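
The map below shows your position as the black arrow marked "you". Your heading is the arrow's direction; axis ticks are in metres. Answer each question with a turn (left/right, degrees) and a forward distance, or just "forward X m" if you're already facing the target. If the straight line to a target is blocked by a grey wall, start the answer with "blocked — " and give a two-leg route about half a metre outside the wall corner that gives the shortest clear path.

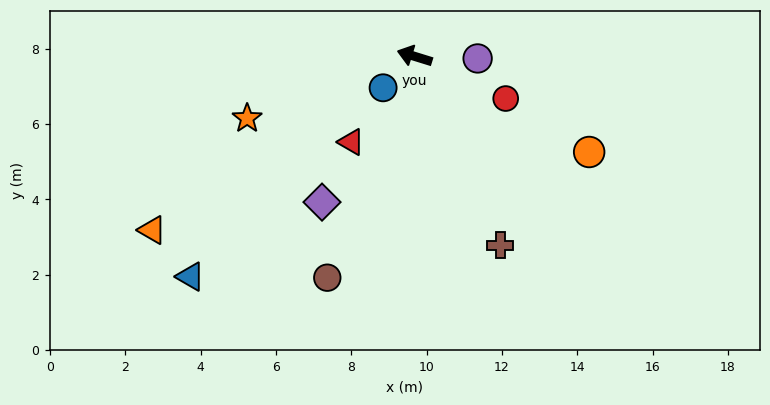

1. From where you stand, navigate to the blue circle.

turn left 62°, forward 1.2 m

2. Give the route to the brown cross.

turn left 132°, forward 5.5 m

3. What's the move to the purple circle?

turn right 165°, forward 1.7 m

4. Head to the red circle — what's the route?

turn left 172°, forward 2.7 m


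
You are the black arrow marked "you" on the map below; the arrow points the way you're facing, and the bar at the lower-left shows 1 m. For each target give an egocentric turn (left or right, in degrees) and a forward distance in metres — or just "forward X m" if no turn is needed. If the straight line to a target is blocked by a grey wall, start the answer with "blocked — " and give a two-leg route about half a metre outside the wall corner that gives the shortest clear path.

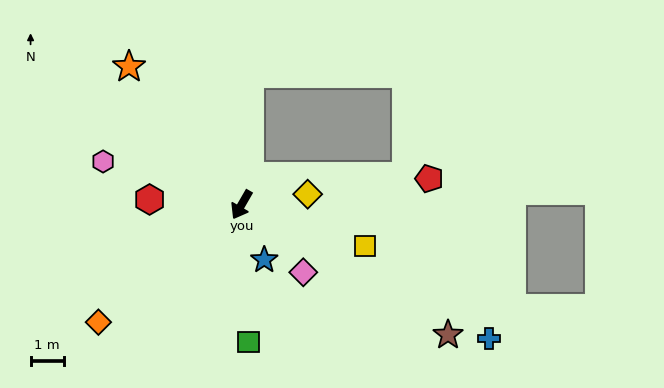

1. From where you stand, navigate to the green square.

turn left 33°, forward 4.1 m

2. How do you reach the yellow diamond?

turn left 129°, forward 2.0 m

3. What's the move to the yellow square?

turn left 102°, forward 3.9 m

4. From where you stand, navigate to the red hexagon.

turn right 63°, forward 2.8 m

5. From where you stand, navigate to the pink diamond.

turn left 72°, forward 2.7 m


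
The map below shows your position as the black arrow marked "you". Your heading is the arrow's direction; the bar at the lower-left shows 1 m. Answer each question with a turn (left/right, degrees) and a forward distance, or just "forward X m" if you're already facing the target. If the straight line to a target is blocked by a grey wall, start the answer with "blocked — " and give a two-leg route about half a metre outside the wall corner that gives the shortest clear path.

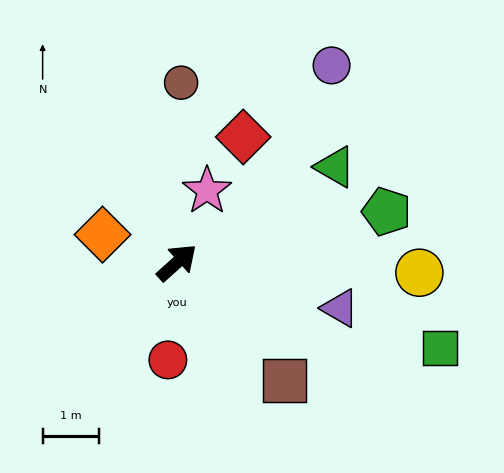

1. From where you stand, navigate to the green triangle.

turn right 11°, forward 3.3 m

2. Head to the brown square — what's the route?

turn right 90°, forward 2.8 m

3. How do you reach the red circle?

turn right 137°, forward 1.7 m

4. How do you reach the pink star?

turn left 25°, forward 1.4 m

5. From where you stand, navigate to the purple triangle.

turn right 58°, forward 3.0 m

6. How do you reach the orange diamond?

turn left 118°, forward 1.4 m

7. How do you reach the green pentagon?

turn right 28°, forward 3.8 m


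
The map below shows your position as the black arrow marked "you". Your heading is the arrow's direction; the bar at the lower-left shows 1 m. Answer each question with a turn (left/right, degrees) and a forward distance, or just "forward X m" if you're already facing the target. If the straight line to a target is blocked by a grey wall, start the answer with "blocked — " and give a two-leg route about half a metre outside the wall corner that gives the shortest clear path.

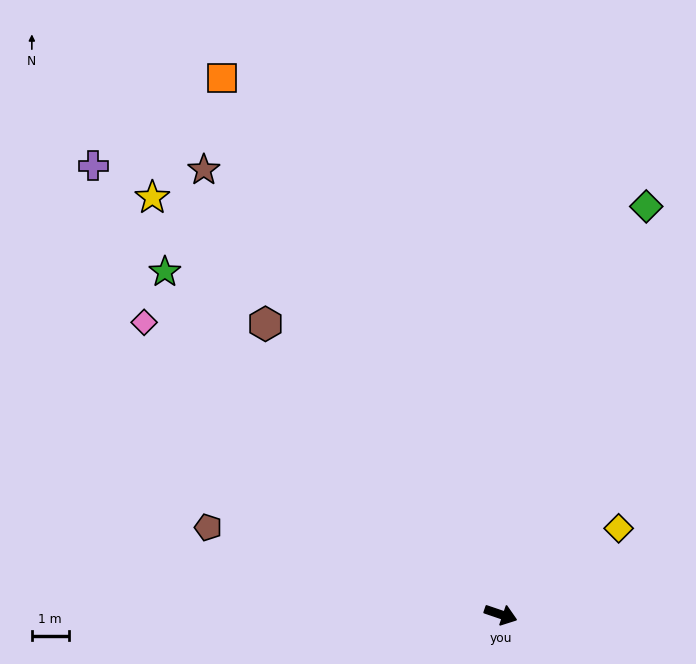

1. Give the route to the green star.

turn left 153°, forward 13.1 m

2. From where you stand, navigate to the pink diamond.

turn left 159°, forward 12.5 m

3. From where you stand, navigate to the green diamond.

turn left 89°, forward 11.8 m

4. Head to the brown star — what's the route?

turn left 143°, forward 14.5 m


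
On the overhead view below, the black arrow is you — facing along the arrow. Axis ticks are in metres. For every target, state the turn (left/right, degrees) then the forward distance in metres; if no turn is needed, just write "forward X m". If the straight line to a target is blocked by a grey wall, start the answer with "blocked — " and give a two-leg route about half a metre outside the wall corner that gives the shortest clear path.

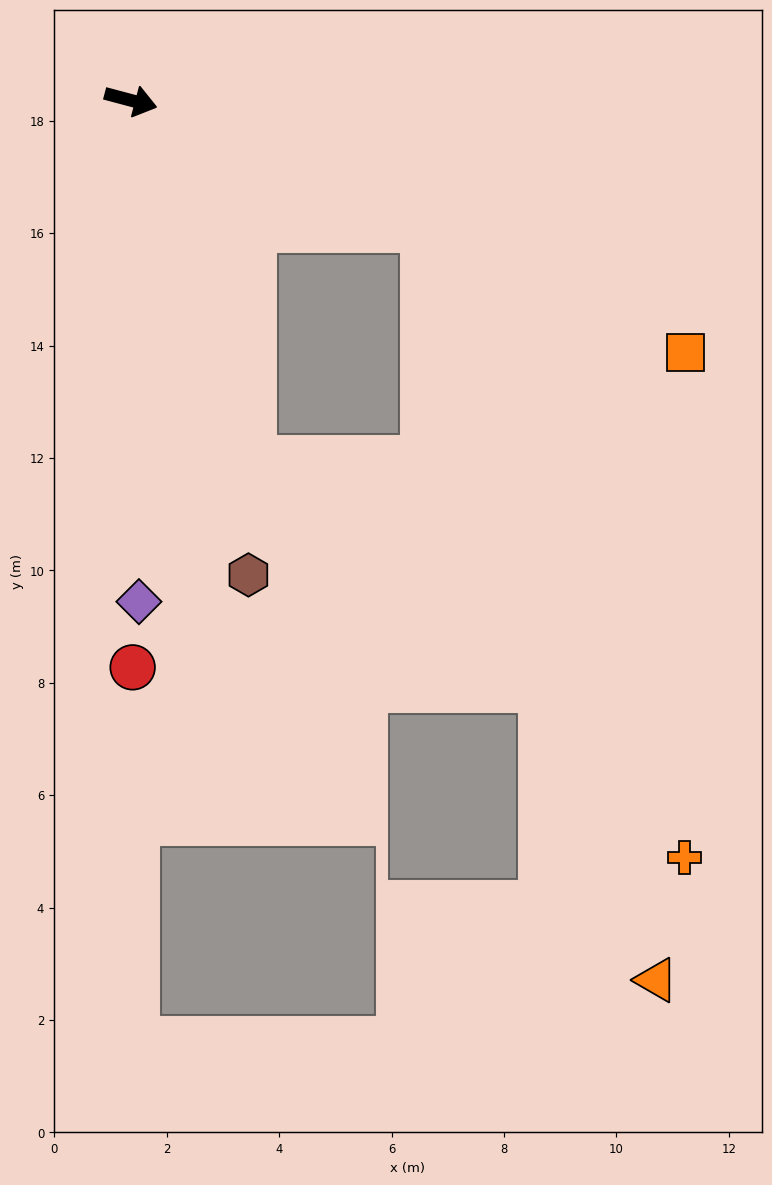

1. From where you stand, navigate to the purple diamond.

turn right 74°, forward 8.9 m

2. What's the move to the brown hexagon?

turn right 61°, forward 8.7 m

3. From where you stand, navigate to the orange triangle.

blocked — turn right 9°, forward 5.7 m, then turn right 49°, forward 14.0 m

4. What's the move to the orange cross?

blocked — turn right 9°, forward 5.7 m, then turn right 44°, forward 12.1 m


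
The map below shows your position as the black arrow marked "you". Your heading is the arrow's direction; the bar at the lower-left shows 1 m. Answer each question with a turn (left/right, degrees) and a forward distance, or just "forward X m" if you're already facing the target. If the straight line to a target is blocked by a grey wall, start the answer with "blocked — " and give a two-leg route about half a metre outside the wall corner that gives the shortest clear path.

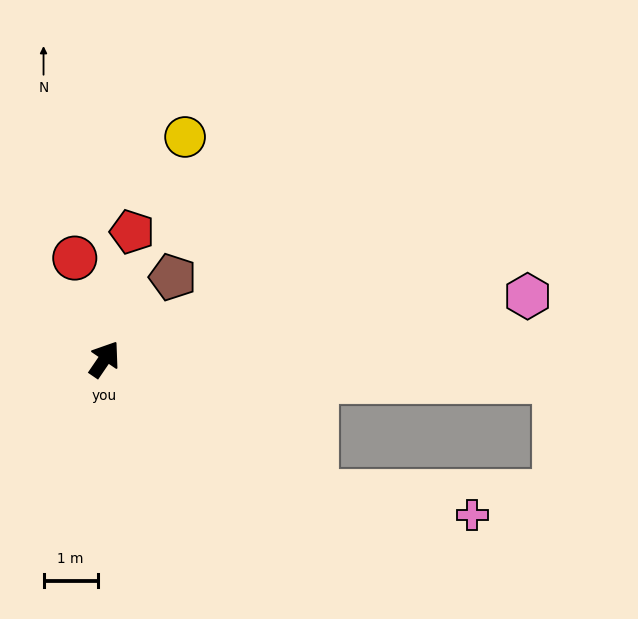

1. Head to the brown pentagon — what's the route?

turn right 5°, forward 2.0 m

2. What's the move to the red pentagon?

turn left 22°, forward 2.4 m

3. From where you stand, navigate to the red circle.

turn left 51°, forward 1.9 m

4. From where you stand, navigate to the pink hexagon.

turn right 47°, forward 7.9 m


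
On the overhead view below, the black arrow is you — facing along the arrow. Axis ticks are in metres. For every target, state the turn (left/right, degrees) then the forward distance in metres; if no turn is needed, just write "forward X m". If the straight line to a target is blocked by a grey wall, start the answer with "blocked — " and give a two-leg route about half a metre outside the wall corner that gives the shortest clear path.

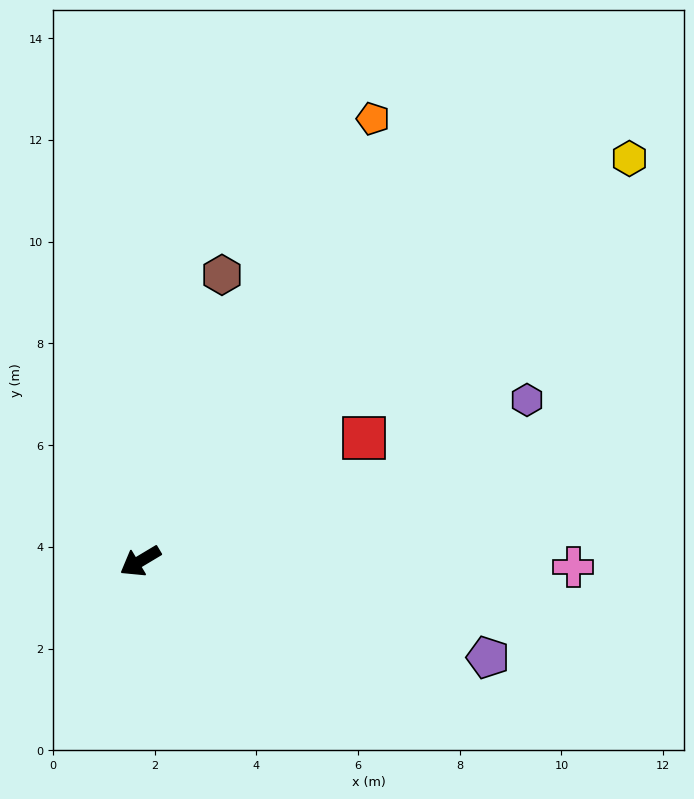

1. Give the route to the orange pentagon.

turn right 149°, forward 9.8 m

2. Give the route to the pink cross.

turn left 148°, forward 8.5 m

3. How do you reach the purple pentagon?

turn left 134°, forward 7.1 m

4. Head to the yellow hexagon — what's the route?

turn right 171°, forward 12.5 m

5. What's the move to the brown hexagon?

turn right 137°, forward 5.9 m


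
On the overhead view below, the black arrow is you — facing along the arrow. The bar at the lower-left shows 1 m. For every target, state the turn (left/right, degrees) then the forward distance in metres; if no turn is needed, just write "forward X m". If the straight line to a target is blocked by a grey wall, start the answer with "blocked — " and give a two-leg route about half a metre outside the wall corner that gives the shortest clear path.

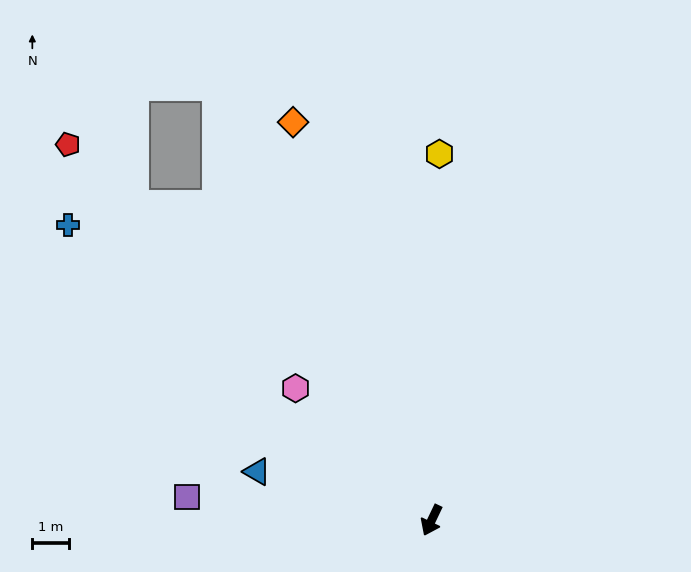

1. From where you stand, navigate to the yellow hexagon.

turn right 156°, forward 10.1 m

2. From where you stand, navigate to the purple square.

turn right 70°, forward 6.7 m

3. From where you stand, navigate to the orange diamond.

turn right 135°, forward 11.6 m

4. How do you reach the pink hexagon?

turn right 109°, forward 5.2 m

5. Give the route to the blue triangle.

turn right 80°, forward 5.0 m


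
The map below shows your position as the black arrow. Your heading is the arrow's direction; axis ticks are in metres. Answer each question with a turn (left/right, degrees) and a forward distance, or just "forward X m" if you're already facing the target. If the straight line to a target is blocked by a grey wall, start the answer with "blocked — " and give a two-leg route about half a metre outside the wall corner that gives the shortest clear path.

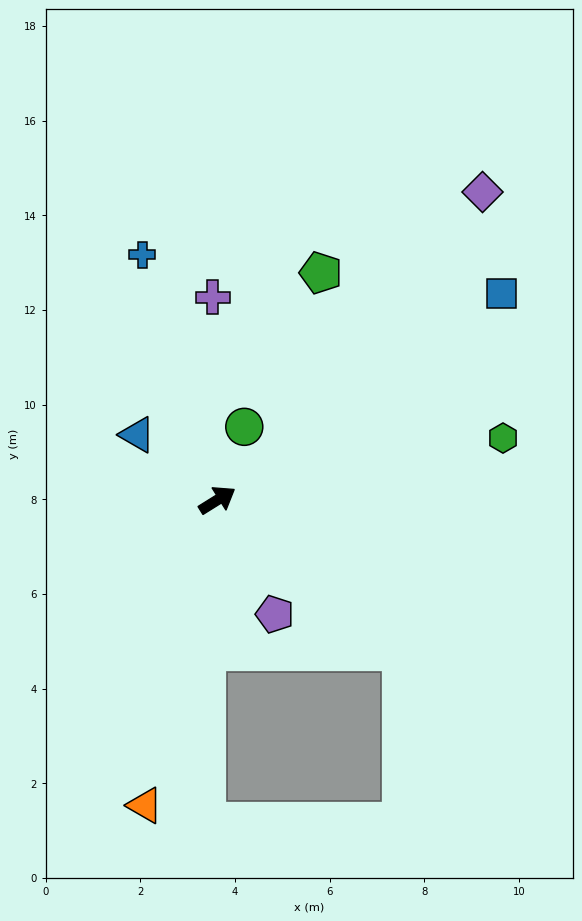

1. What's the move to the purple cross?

turn left 59°, forward 4.3 m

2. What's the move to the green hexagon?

turn right 20°, forward 6.2 m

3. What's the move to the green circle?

turn left 38°, forward 1.6 m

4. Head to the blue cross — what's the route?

turn left 75°, forward 5.4 m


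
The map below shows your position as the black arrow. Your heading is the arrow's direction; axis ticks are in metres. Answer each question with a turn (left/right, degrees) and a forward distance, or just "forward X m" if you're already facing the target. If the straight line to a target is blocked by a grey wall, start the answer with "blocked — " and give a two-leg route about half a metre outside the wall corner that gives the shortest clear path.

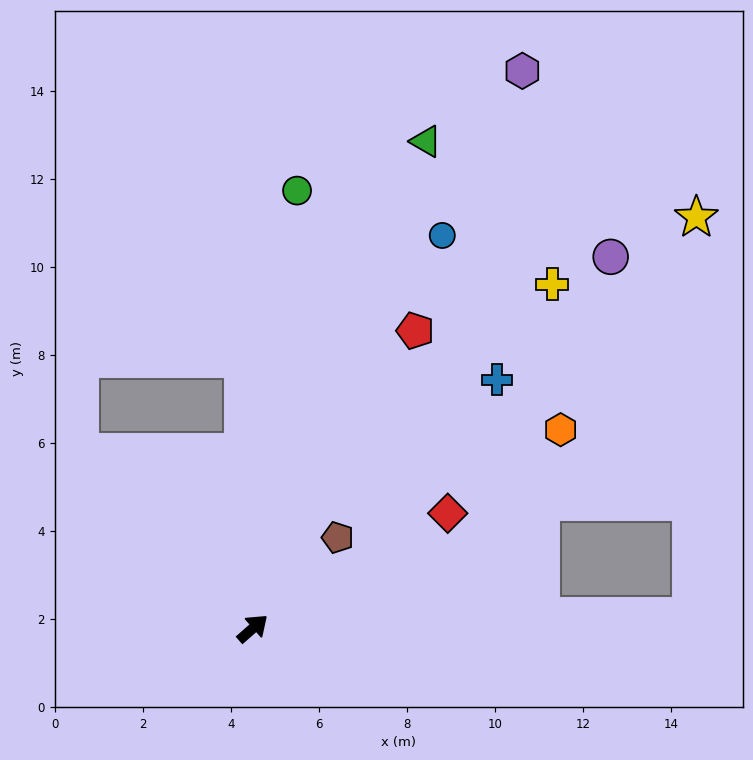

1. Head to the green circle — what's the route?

turn left 43°, forward 10.0 m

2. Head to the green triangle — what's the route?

turn left 29°, forward 11.7 m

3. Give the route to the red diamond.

turn right 11°, forward 5.1 m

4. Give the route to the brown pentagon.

turn left 6°, forward 2.8 m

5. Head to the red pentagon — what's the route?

turn left 20°, forward 7.7 m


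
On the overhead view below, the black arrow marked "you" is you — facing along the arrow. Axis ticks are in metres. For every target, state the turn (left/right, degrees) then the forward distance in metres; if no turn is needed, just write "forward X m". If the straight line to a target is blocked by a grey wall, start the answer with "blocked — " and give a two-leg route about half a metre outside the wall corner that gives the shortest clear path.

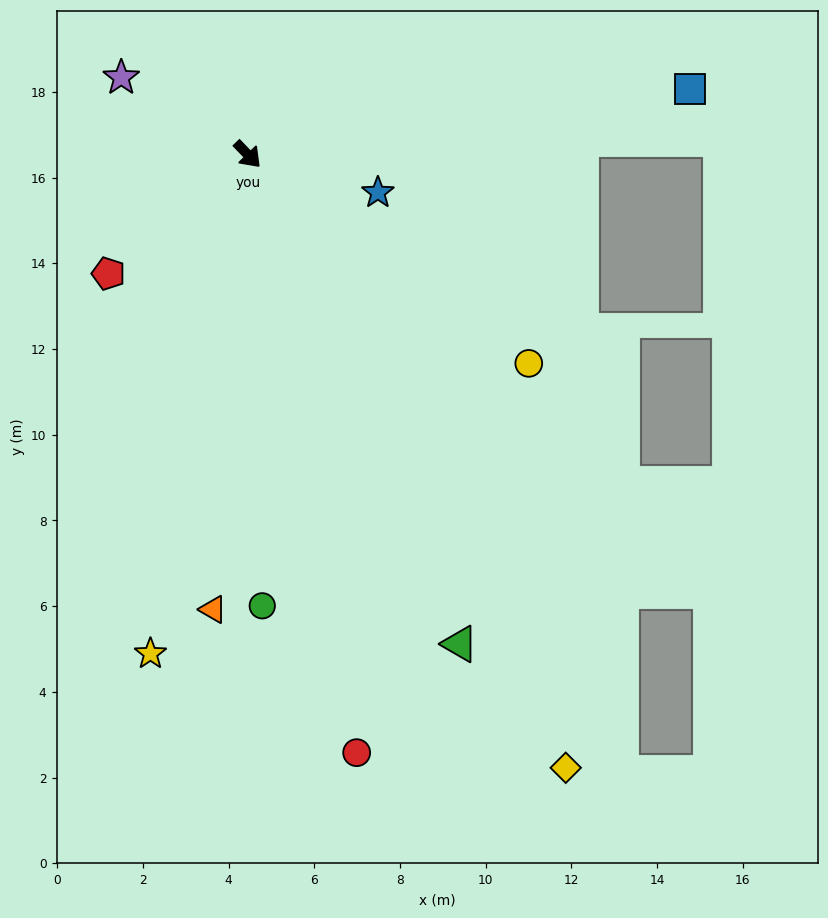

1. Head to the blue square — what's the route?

turn left 55°, forward 10.4 m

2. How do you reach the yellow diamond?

turn right 16°, forward 16.1 m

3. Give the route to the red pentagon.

turn right 93°, forward 4.3 m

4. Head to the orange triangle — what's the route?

turn right 48°, forward 10.6 m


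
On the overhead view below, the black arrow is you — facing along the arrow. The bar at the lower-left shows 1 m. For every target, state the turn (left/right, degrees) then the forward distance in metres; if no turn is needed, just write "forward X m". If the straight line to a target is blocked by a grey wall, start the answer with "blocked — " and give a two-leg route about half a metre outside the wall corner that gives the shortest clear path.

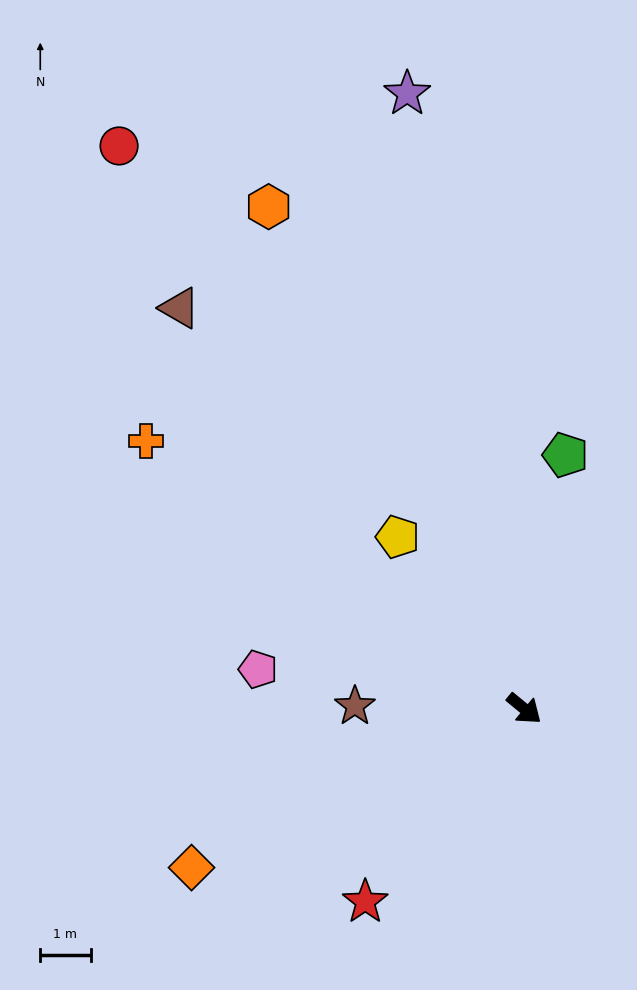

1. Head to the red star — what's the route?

turn right 90°, forward 5.0 m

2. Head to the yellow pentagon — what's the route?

turn left 166°, forward 4.2 m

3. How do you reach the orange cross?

turn right 176°, forward 9.2 m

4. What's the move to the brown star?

turn right 141°, forward 3.4 m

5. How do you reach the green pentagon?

turn left 120°, forward 5.1 m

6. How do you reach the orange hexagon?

turn left 156°, forward 11.2 m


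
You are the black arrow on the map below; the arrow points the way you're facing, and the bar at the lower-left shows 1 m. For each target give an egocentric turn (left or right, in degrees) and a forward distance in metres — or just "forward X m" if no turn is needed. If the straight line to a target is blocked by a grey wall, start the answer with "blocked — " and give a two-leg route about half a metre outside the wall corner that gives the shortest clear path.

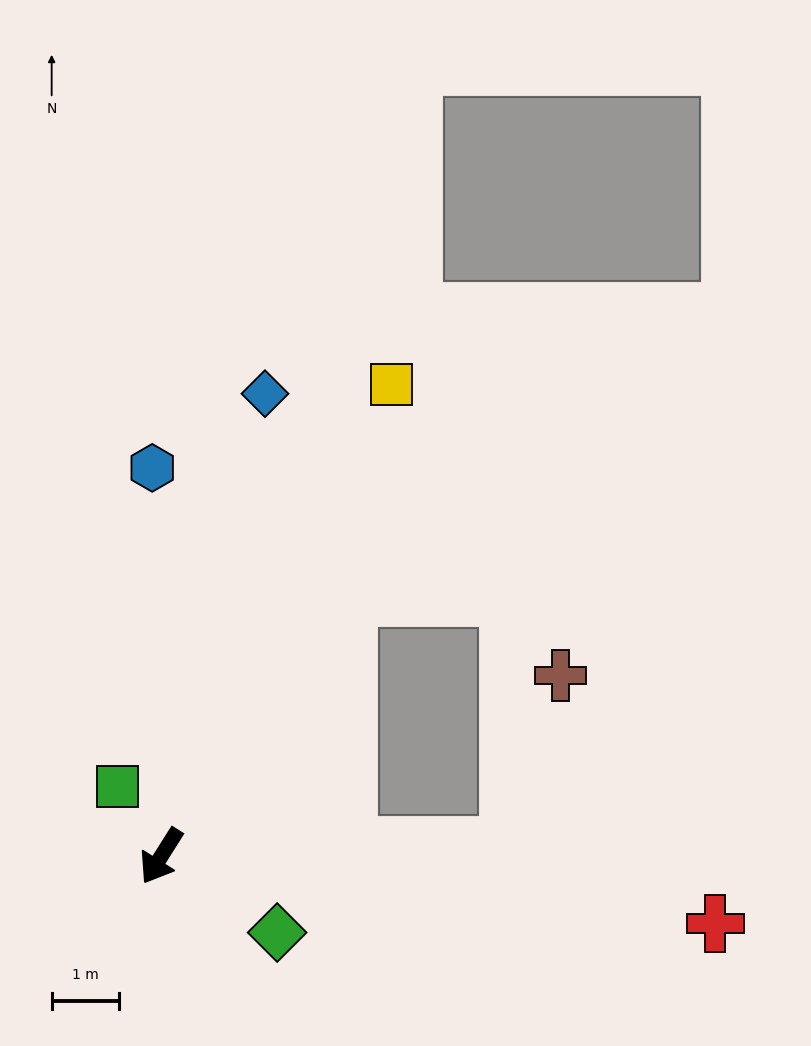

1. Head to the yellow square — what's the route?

turn right 174°, forward 7.8 m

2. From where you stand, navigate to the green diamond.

turn left 89°, forward 2.1 m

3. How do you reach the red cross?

turn left 115°, forward 8.2 m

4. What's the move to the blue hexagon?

turn right 146°, forward 5.7 m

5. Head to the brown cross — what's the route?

blocked — turn left 124°, forward 5.1 m, then turn left 71°, forward 2.6 m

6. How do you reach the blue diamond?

turn right 160°, forward 7.0 m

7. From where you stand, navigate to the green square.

turn right 115°, forward 1.2 m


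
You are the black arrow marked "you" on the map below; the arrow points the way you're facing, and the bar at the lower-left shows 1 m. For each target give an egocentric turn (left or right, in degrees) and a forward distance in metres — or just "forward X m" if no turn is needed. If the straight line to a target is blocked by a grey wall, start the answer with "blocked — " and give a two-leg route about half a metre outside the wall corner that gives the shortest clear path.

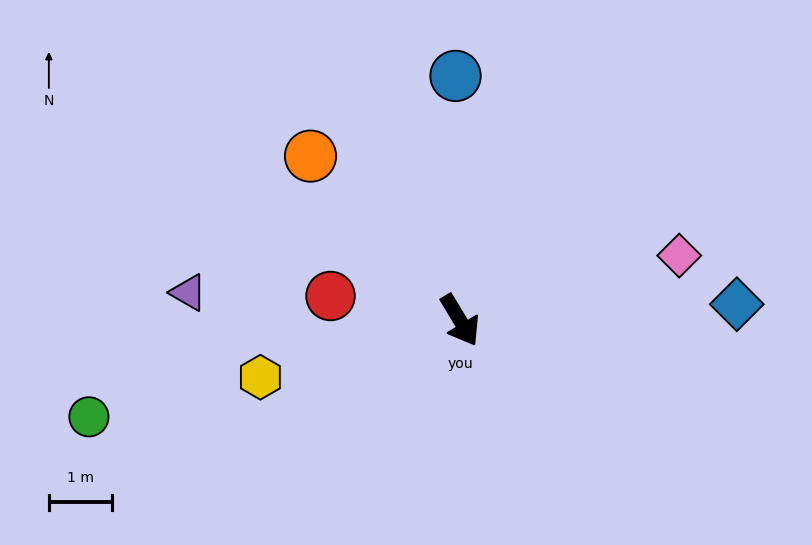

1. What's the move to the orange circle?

turn right 169°, forward 3.5 m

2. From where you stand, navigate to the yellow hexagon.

turn right 105°, forward 3.3 m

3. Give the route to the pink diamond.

turn left 75°, forward 3.6 m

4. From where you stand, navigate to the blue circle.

turn left 150°, forward 3.9 m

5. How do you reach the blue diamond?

turn left 62°, forward 4.4 m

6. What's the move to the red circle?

turn right 132°, forward 2.1 m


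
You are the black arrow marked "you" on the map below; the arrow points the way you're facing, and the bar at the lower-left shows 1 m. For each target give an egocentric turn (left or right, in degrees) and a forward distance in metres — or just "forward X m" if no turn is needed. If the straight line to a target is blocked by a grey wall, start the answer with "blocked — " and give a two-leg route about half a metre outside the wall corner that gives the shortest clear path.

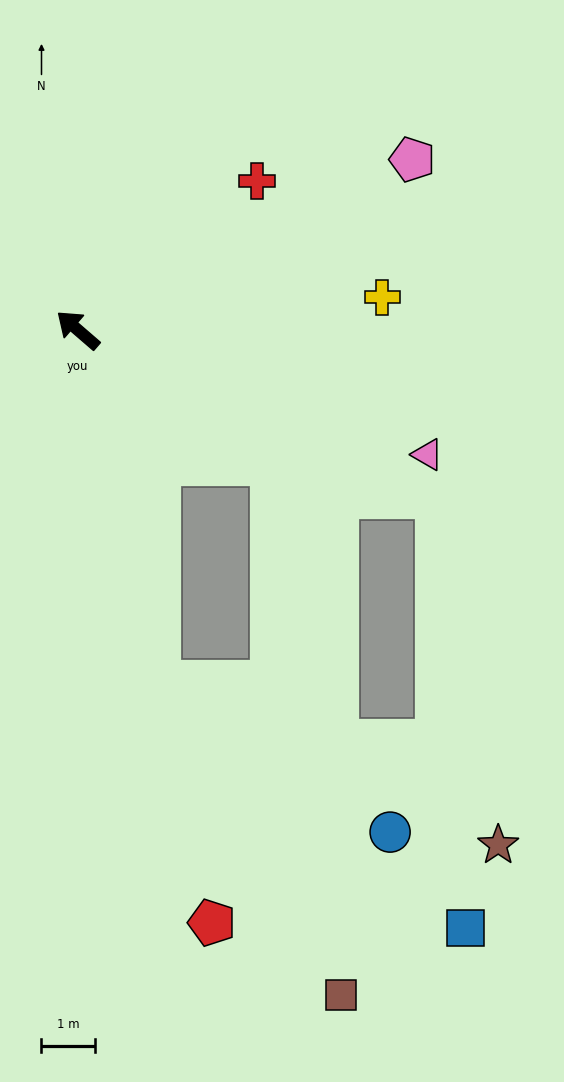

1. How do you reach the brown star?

blocked — turn right 164°, forward 7.4 m, then turn right 55°, forward 6.6 m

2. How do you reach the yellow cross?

turn right 133°, forward 5.7 m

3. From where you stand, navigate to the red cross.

turn right 99°, forward 4.3 m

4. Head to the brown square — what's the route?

blocked — turn left 144°, forward 6.7 m, then turn left 17°, forward 6.7 m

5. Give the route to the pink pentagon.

turn right 112°, forward 7.0 m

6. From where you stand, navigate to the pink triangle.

turn right 159°, forward 6.9 m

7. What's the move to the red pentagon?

turn left 144°, forward 11.3 m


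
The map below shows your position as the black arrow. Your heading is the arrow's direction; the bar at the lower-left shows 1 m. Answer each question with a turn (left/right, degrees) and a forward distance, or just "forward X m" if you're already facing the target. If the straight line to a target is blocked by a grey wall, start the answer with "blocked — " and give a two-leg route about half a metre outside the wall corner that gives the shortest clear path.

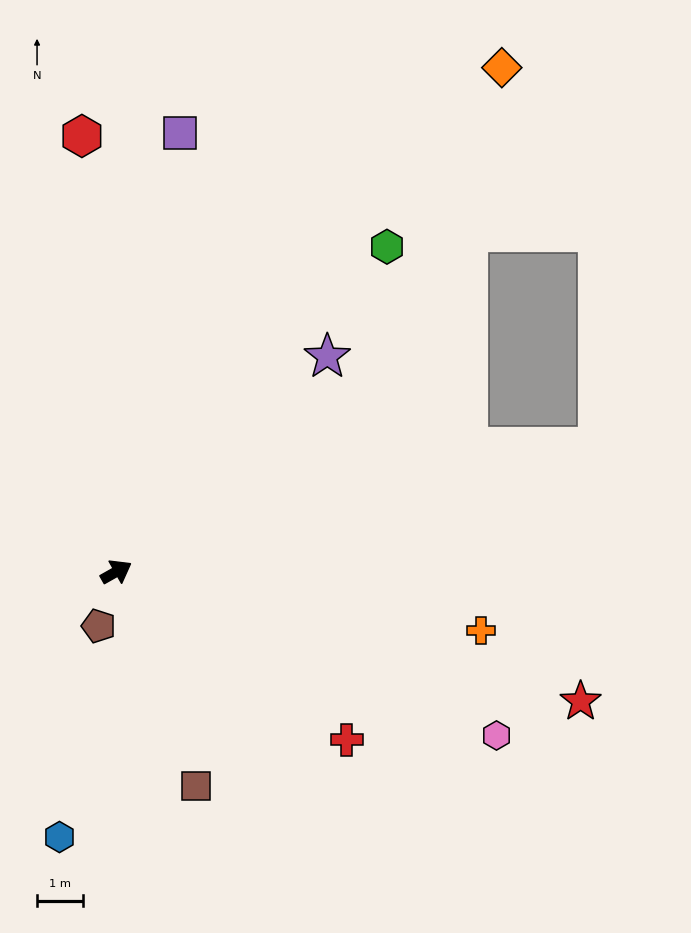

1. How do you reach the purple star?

turn left 16°, forward 6.5 m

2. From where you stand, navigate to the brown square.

turn right 99°, forward 4.9 m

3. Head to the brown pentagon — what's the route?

turn right 137°, forward 1.2 m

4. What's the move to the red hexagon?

turn left 65°, forward 9.4 m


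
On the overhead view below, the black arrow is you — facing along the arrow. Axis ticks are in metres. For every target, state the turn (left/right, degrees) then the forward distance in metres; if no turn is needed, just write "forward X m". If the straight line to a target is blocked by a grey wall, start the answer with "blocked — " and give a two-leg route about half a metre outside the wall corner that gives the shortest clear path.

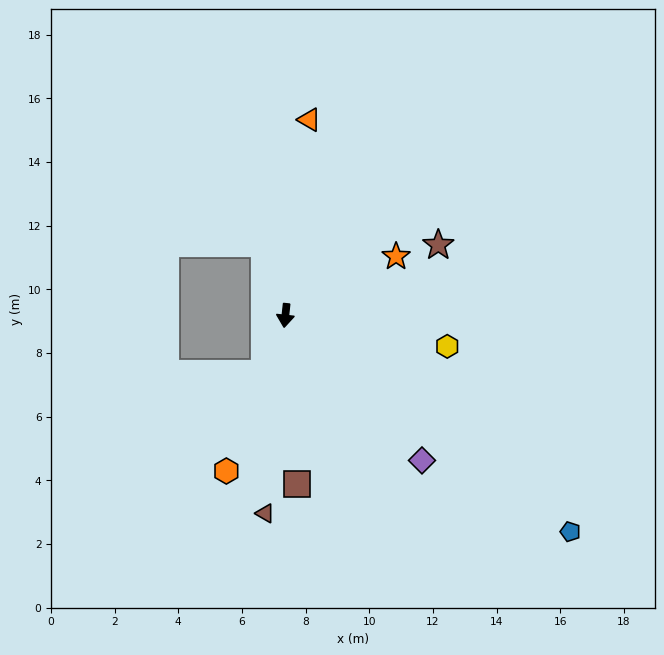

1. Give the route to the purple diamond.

turn left 49°, forward 6.3 m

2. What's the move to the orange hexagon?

turn right 15°, forward 5.2 m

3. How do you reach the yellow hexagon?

turn left 85°, forward 5.2 m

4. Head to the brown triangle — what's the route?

forward 6.2 m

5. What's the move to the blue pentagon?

turn left 59°, forward 11.2 m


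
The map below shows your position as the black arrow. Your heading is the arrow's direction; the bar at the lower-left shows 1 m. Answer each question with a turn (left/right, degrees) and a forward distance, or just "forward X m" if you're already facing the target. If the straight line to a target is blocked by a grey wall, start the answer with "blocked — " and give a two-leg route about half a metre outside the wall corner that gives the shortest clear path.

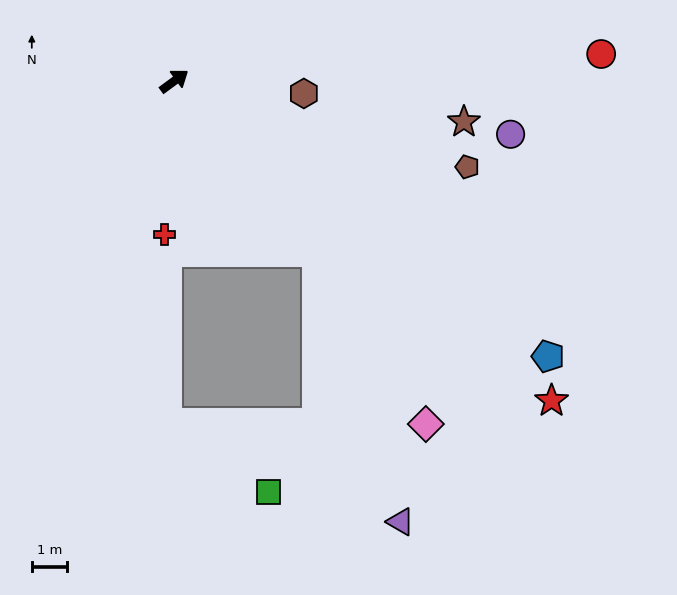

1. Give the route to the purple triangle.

blocked — turn right 86°, forward 6.3 m, then turn right 23°, forward 7.9 m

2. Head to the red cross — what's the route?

turn right 130°, forward 4.3 m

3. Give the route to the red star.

turn right 77°, forward 13.9 m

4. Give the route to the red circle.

turn right 33°, forward 12.0 m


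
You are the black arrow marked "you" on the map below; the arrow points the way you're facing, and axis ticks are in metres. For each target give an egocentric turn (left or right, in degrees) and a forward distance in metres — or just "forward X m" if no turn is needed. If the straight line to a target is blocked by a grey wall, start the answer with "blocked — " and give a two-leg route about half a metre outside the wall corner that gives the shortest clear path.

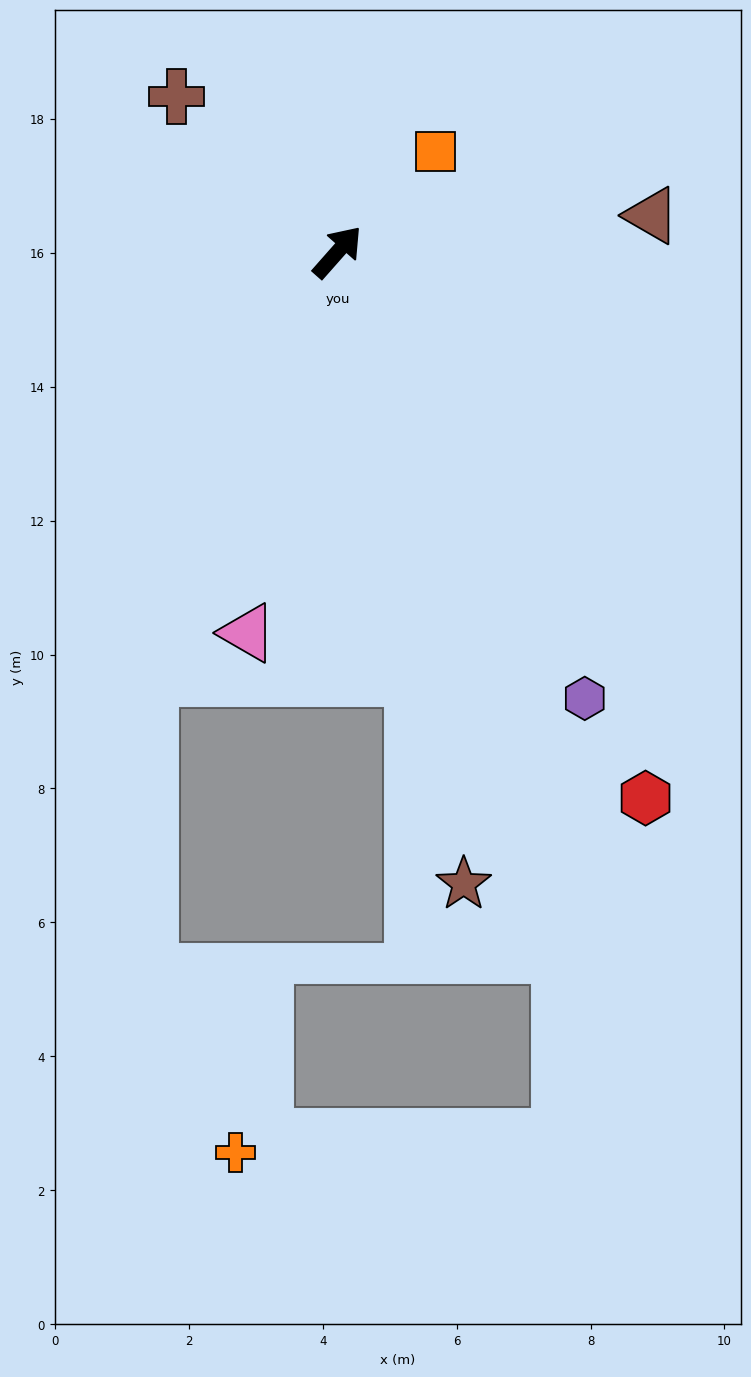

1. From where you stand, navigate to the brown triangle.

turn right 42°, forward 4.7 m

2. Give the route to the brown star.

turn right 127°, forward 9.6 m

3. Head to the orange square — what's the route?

turn right 3°, forward 2.1 m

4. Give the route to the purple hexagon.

turn right 110°, forward 7.6 m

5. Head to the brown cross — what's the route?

turn left 88°, forward 3.3 m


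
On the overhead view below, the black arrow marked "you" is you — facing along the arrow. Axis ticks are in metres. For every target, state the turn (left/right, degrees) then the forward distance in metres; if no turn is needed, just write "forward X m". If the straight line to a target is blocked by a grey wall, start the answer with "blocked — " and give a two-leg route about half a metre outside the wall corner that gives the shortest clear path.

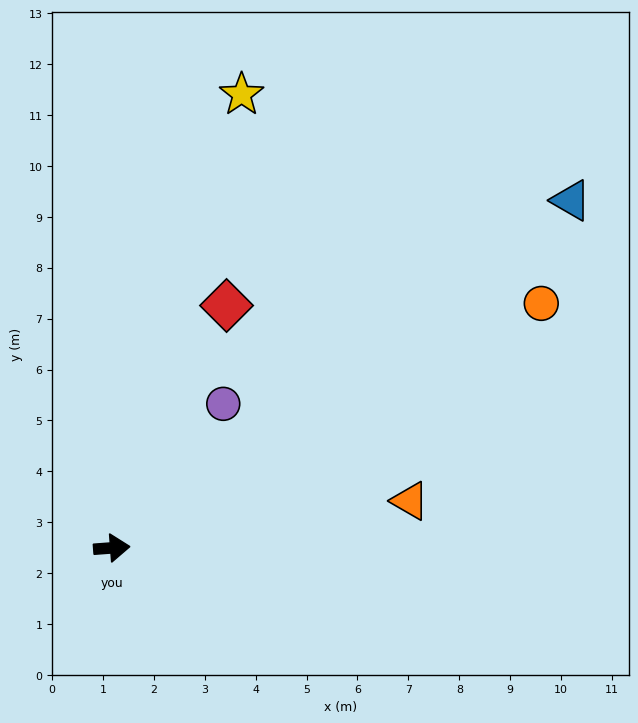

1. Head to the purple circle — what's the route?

turn left 48°, forward 3.6 m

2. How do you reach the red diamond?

turn left 60°, forward 5.3 m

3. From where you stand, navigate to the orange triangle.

turn left 5°, forward 5.9 m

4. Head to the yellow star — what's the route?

turn left 70°, forward 9.3 m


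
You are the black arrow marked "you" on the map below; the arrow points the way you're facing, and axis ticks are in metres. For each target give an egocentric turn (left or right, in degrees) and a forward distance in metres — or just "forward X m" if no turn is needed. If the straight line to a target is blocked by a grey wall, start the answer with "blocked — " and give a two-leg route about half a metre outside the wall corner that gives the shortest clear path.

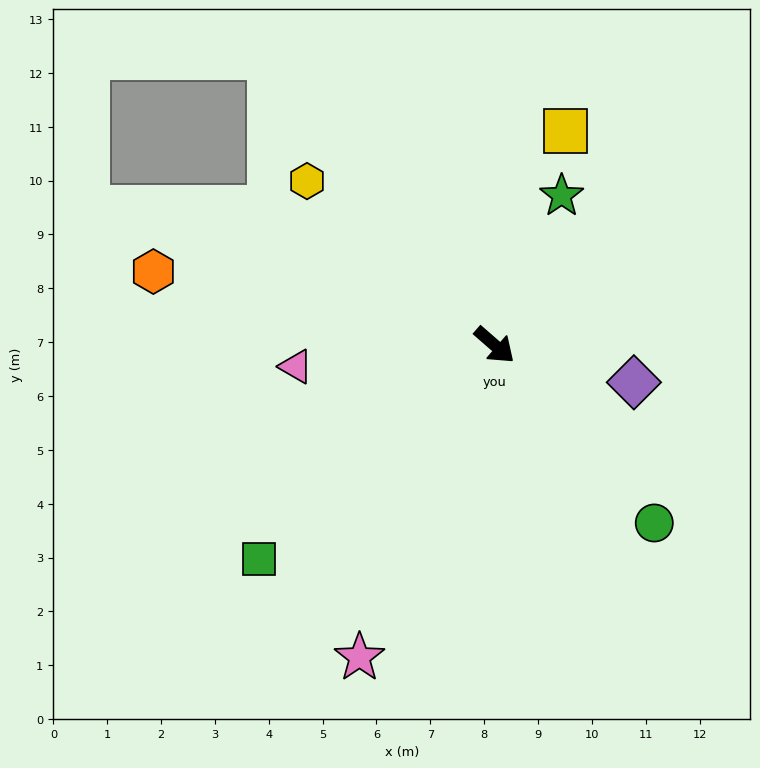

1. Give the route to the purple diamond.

turn left 26°, forward 2.7 m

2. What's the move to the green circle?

turn right 7°, forward 4.4 m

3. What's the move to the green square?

turn right 97°, forward 5.9 m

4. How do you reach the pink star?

turn right 72°, forward 6.3 m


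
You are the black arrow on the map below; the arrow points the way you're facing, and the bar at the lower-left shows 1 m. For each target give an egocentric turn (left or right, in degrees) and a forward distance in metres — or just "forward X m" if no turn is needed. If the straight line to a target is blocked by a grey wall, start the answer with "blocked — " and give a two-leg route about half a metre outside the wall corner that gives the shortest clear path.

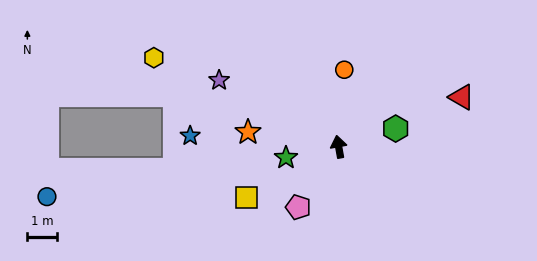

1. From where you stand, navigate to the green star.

turn left 92°, forward 1.8 m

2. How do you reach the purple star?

turn left 51°, forward 4.6 m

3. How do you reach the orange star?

turn left 71°, forward 3.1 m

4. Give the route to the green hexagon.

turn right 83°, forward 2.0 m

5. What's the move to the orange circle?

turn right 14°, forward 2.6 m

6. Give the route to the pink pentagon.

turn left 136°, forward 2.4 m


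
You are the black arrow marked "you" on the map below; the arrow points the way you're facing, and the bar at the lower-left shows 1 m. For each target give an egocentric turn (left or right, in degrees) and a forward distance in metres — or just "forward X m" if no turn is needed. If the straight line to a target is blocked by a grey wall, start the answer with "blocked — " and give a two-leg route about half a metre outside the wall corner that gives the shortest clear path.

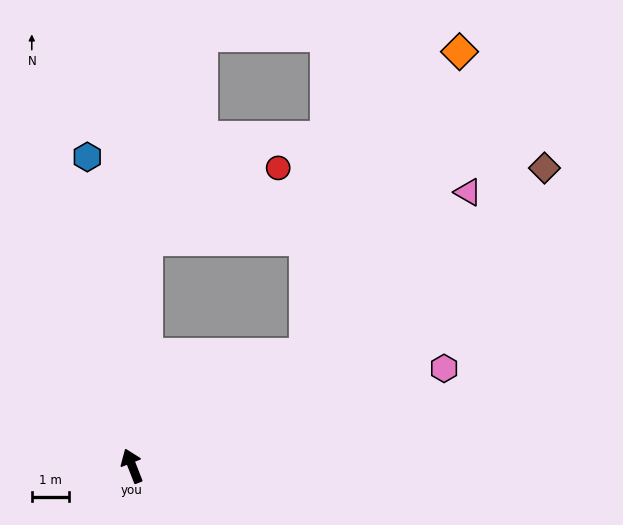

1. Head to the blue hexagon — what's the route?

turn right 13°, forward 8.4 m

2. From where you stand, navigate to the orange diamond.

blocked — turn right 78°, forward 5.5 m, then turn left 29°, forward 9.2 m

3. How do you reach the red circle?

blocked — turn right 25°, forward 6.1 m, then turn right 57°, forward 4.0 m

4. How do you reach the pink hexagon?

turn right 94°, forward 8.8 m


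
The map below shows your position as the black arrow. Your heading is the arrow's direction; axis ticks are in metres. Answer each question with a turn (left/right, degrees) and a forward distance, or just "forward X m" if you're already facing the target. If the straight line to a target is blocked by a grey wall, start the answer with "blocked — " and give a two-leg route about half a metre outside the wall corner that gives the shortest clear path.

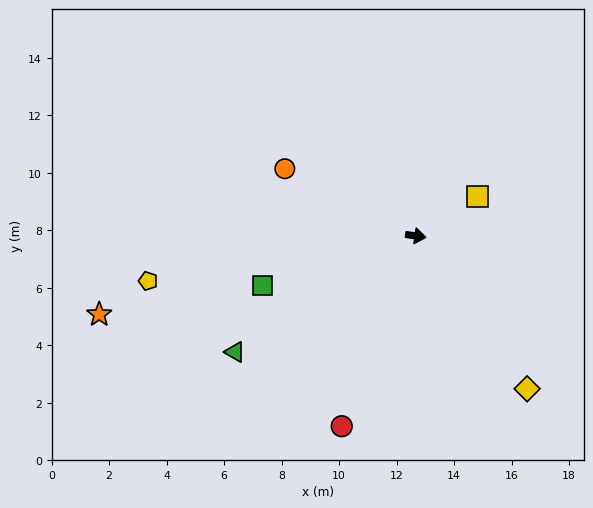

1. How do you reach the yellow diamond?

turn right 46°, forward 6.6 m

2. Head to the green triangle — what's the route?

turn right 139°, forward 7.5 m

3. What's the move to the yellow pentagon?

turn right 162°, forward 9.4 m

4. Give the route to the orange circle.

turn left 161°, forward 5.1 m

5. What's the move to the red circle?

turn right 103°, forward 7.1 m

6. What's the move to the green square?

turn right 154°, forward 5.6 m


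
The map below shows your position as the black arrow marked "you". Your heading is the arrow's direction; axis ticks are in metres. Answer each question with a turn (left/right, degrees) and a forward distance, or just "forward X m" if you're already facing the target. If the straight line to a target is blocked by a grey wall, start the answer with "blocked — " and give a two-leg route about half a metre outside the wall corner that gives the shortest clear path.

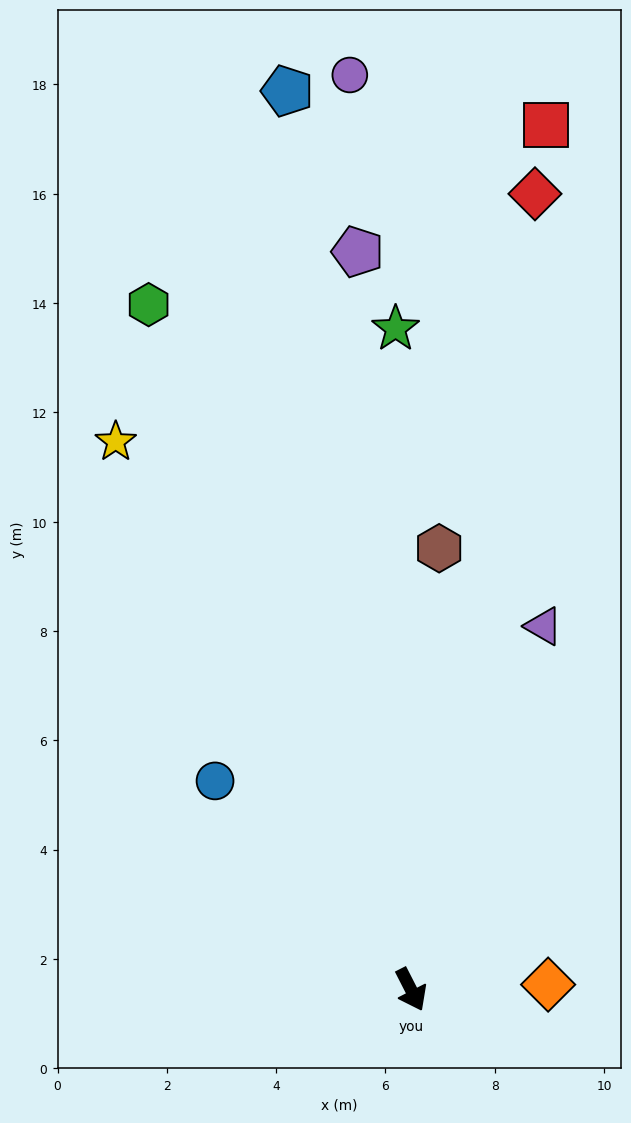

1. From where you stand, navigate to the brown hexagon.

turn left 149°, forward 8.1 m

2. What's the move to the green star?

turn left 154°, forward 12.1 m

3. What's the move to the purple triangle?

turn left 133°, forward 7.1 m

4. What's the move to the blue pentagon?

turn left 161°, forward 16.6 m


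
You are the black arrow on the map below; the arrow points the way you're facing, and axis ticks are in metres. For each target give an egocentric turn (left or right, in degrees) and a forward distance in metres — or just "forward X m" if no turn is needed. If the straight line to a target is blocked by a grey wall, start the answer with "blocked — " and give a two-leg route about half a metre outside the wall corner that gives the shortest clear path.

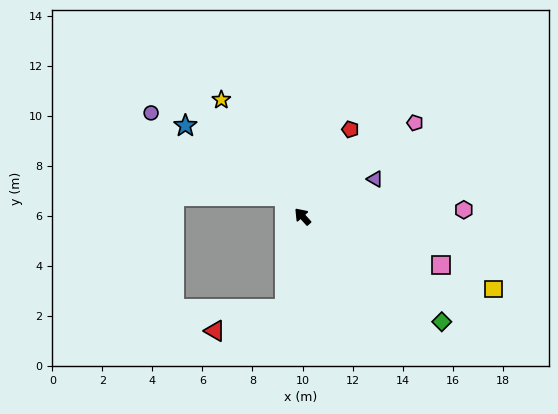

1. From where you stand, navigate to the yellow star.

turn right 7°, forward 5.7 m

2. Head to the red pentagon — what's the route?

turn right 71°, forward 4.0 m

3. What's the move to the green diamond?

turn right 169°, forward 7.0 m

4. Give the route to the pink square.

turn right 152°, forward 5.9 m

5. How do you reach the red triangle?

blocked — turn left 127°, forward 3.8 m, then turn right 62°, forward 2.9 m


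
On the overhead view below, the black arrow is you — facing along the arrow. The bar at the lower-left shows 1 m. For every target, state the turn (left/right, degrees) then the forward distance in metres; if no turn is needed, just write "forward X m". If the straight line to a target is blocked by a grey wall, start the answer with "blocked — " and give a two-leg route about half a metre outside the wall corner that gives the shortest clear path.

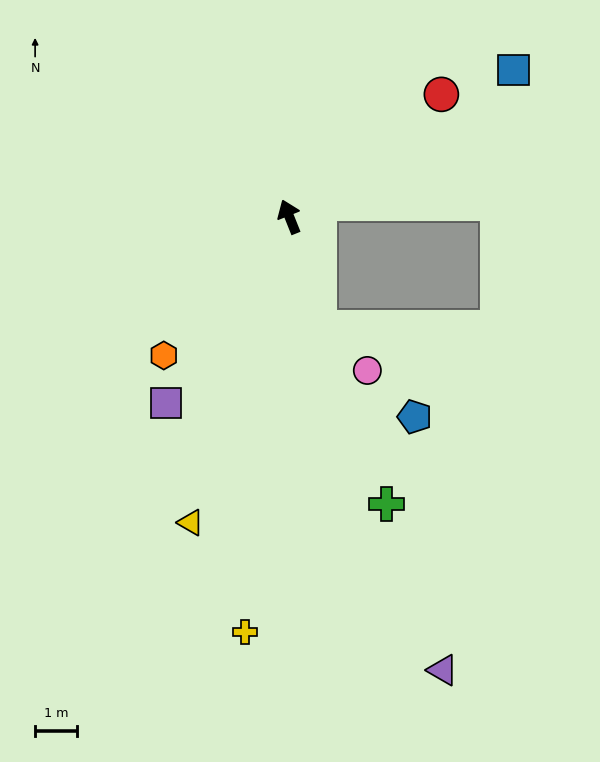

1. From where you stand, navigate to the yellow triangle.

turn left 140°, forward 7.7 m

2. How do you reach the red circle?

turn right 73°, forward 4.7 m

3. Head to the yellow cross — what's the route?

turn left 152°, forward 10.1 m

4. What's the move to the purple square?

turn left 125°, forward 5.4 m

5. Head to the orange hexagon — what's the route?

turn left 116°, forward 4.5 m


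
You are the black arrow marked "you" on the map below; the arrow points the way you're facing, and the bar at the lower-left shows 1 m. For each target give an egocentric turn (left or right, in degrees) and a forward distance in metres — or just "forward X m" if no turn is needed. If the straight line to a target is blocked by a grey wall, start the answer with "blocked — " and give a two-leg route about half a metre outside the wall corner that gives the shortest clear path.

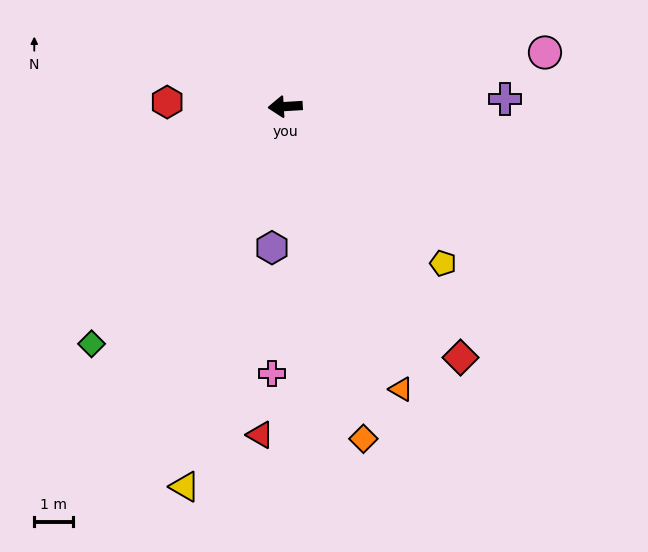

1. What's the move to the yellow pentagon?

turn left 132°, forward 5.8 m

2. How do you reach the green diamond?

turn left 47°, forward 8.0 m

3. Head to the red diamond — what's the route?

turn left 121°, forward 8.0 m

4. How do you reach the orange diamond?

turn left 100°, forward 8.9 m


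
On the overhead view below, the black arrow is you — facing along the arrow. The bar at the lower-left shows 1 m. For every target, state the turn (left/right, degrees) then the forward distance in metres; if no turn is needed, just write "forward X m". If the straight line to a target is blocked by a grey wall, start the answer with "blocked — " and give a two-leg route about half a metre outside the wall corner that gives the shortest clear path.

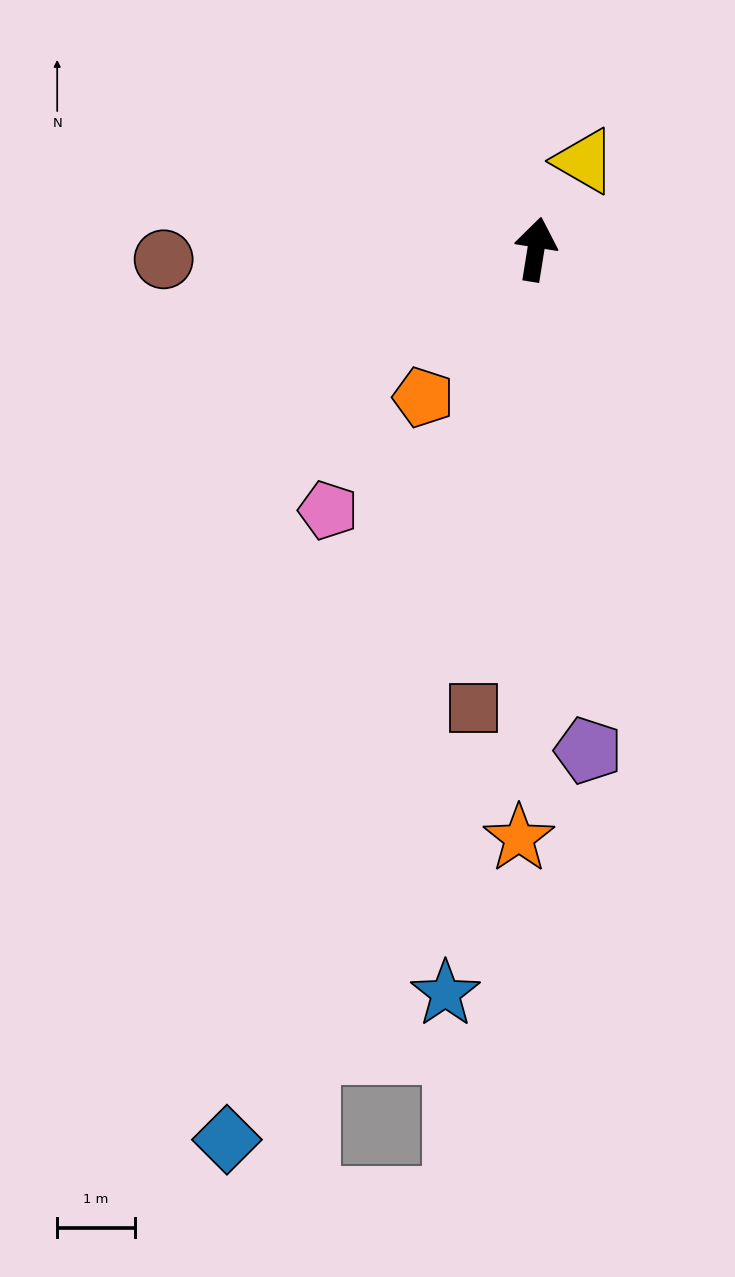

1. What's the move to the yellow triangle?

turn right 20°, forward 1.3 m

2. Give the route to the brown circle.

turn left 101°, forward 4.8 m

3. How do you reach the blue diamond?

turn left 170°, forward 12.1 m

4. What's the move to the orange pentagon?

turn left 152°, forward 2.4 m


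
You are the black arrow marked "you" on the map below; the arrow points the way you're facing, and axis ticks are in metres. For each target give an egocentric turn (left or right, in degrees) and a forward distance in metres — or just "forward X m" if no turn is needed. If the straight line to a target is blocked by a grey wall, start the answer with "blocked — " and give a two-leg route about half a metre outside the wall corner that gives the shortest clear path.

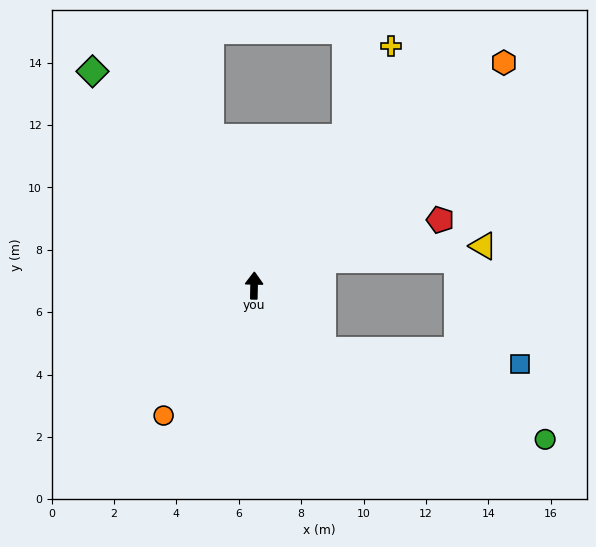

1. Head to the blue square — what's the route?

blocked — turn right 132°, forward 3.0 m, then turn left 39°, forward 6.3 m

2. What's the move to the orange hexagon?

turn right 47°, forward 10.7 m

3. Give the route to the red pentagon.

turn right 69°, forward 6.3 m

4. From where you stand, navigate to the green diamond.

turn left 38°, forward 8.6 m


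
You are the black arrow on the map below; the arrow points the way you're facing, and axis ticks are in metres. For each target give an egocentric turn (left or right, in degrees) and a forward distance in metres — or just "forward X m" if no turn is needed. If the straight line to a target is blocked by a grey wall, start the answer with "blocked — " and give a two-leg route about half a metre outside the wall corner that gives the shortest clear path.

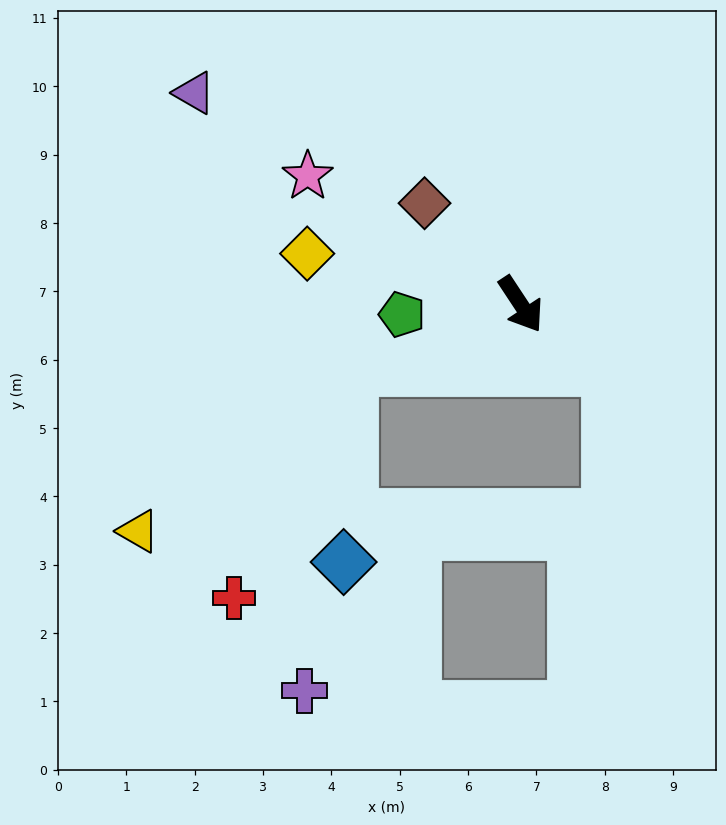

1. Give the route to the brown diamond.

turn right 170°, forward 2.0 m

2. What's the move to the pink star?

turn right 154°, forward 3.6 m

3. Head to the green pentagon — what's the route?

turn right 119°, forward 1.7 m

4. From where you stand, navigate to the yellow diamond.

turn right 137°, forward 3.2 m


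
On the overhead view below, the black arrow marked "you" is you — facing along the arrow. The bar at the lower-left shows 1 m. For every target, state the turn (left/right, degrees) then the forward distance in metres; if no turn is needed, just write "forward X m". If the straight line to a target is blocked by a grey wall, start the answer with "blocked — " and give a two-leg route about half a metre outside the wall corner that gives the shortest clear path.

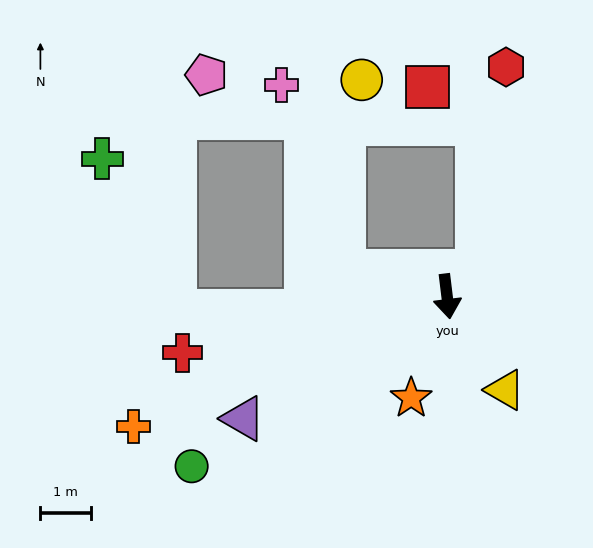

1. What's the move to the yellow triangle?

turn left 25°, forward 2.2 m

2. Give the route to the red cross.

turn right 85°, forward 5.4 m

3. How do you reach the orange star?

turn right 26°, forward 2.1 m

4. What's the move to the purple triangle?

turn right 66°, forward 4.7 m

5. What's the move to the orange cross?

turn right 74°, forward 6.8 m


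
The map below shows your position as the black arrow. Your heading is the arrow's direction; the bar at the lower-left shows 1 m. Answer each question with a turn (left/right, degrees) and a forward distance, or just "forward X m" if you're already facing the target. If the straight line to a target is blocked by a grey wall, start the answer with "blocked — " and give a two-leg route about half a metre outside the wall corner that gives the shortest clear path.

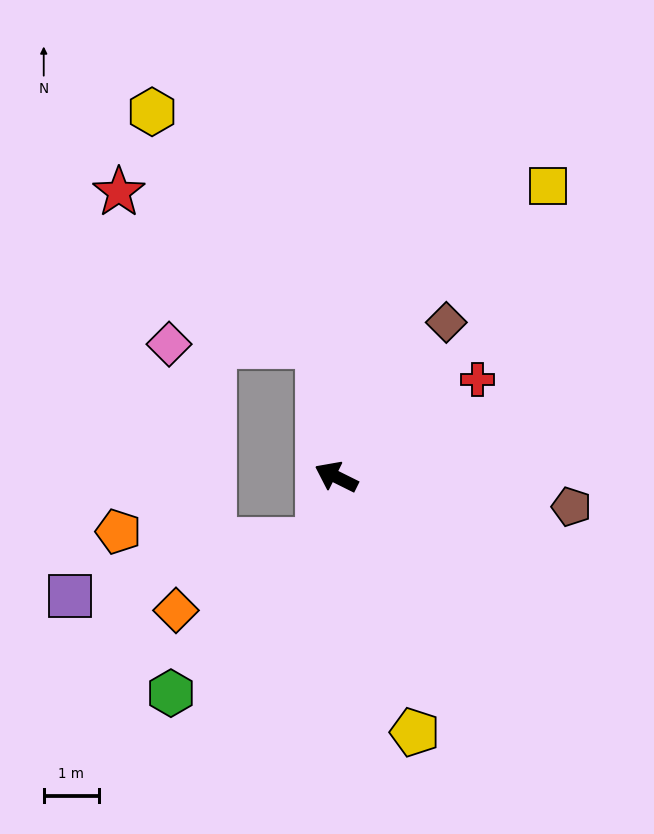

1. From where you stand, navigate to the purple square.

blocked — turn left 101°, forward 1.2 m, then turn right 62°, forward 4.7 m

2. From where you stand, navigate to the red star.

blocked — turn right 56°, forward 2.4 m, then turn left 45°, forward 4.6 m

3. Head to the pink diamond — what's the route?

blocked — turn right 56°, forward 2.4 m, then turn left 82°, forward 2.7 m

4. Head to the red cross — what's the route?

turn right 119°, forward 3.1 m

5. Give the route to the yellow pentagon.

turn left 134°, forward 4.9 m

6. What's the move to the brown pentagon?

turn right 161°, forward 4.3 m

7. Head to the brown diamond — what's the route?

turn right 99°, forward 3.5 m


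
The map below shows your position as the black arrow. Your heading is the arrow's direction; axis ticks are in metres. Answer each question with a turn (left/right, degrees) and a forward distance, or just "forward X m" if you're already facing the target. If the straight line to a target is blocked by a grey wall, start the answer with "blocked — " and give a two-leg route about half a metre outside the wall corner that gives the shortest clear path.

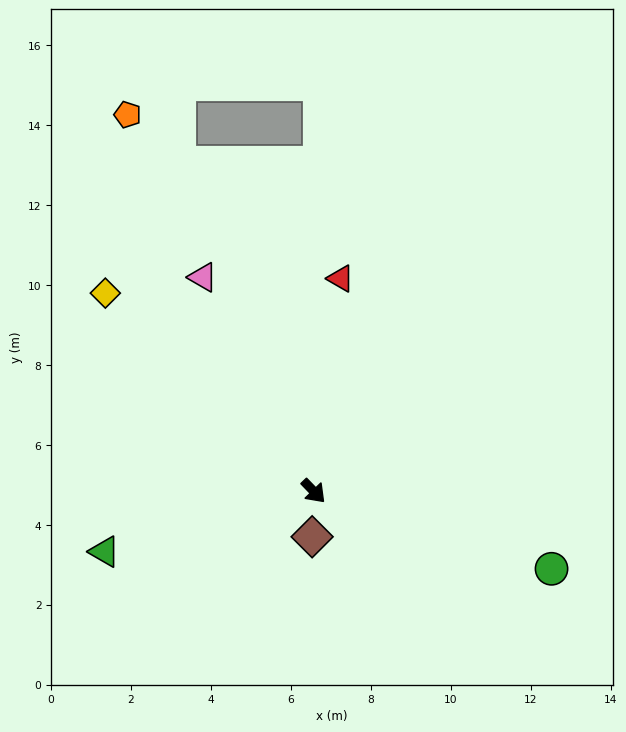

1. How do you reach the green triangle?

turn right 118°, forward 5.4 m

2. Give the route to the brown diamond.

turn right 46°, forward 1.1 m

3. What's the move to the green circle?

turn left 28°, forward 6.3 m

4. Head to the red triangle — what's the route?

turn left 129°, forward 5.4 m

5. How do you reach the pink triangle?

turn left 163°, forward 6.0 m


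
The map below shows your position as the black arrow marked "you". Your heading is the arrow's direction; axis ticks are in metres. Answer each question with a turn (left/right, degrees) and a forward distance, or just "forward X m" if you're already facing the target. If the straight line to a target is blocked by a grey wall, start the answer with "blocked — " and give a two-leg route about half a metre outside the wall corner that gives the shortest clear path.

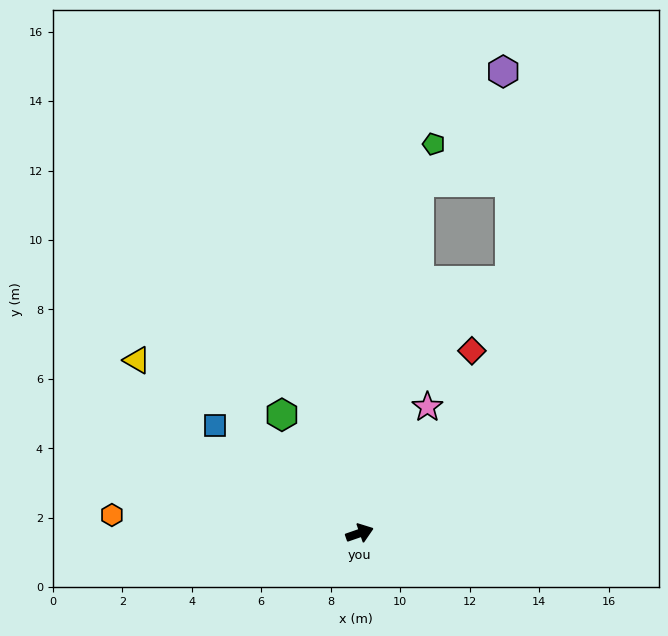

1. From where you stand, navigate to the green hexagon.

turn left 104°, forward 4.1 m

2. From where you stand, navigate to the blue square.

turn left 124°, forward 5.2 m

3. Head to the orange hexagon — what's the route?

turn left 157°, forward 7.2 m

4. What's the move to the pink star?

turn left 43°, forward 4.1 m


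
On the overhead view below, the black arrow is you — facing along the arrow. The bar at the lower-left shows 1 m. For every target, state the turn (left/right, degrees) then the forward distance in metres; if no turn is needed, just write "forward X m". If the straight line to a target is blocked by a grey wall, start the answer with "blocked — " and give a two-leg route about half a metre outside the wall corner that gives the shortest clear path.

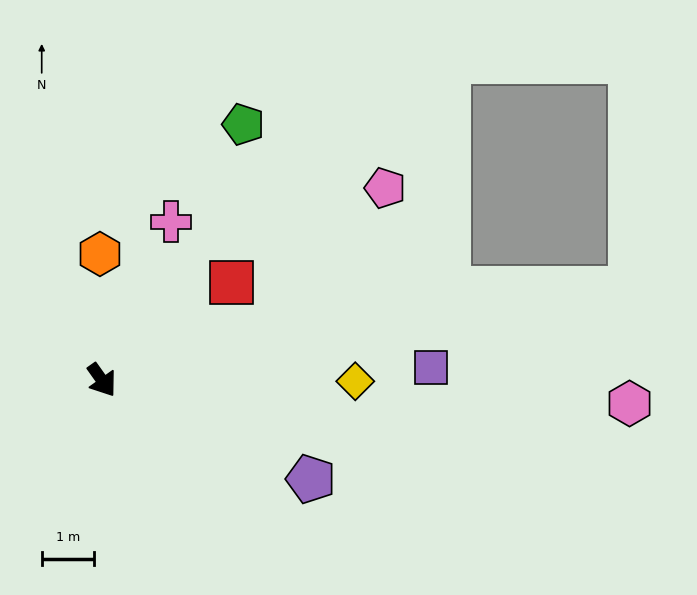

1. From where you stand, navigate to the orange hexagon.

turn left 146°, forward 2.4 m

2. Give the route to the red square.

turn left 92°, forward 3.1 m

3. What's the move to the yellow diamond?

turn left 54°, forward 4.8 m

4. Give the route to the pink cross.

turn left 121°, forward 3.3 m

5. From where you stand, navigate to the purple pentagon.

turn left 29°, forward 4.4 m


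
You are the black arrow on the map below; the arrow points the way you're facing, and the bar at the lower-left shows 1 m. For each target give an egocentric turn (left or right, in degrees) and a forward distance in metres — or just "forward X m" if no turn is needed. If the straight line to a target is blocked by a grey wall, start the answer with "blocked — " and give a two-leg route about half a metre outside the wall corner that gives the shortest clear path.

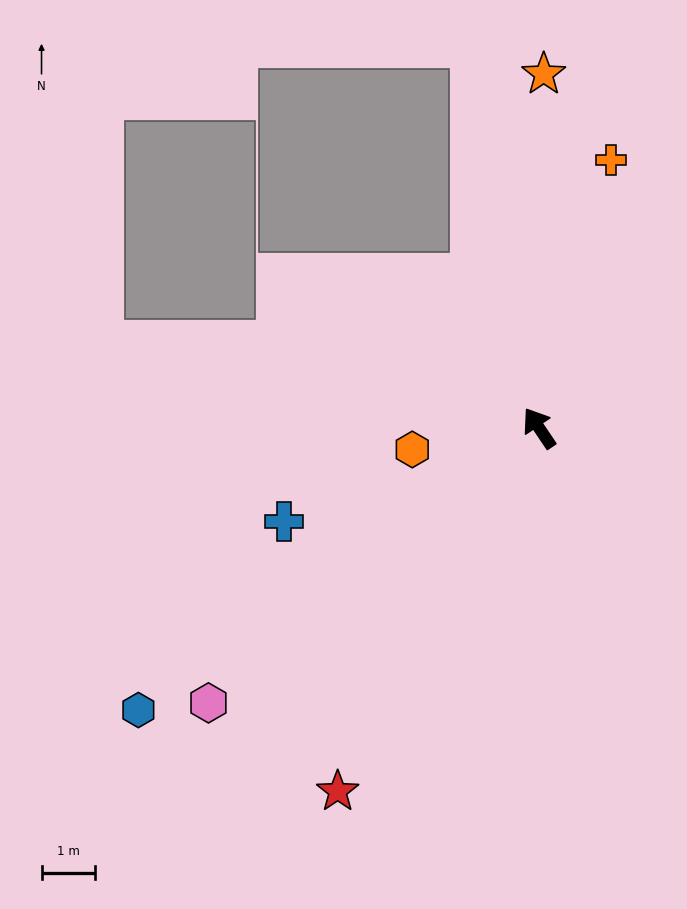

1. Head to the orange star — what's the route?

turn right 35°, forward 6.6 m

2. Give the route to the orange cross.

turn right 49°, forward 5.2 m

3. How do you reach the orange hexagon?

turn left 66°, forward 2.4 m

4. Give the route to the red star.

turn left 117°, forward 7.8 m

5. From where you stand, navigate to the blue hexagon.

turn left 91°, forward 9.2 m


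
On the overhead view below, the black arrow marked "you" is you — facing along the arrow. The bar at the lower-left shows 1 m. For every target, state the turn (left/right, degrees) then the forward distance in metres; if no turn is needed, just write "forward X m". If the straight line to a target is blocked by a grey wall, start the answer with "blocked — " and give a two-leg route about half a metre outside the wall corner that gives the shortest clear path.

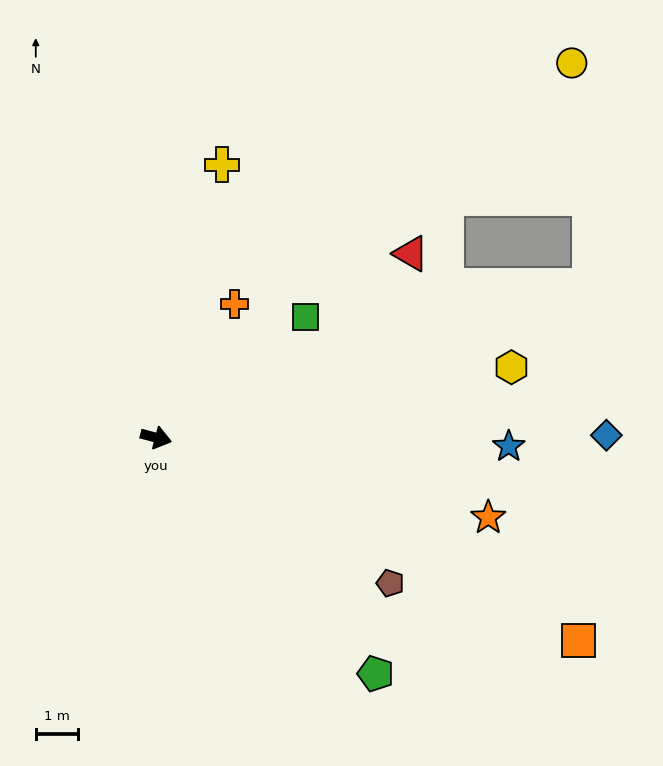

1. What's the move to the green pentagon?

turn right 32°, forward 7.7 m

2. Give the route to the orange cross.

turn left 74°, forward 3.7 m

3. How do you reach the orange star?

forward 8.2 m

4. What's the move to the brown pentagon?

turn right 17°, forward 6.6 m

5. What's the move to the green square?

turn left 54°, forward 4.6 m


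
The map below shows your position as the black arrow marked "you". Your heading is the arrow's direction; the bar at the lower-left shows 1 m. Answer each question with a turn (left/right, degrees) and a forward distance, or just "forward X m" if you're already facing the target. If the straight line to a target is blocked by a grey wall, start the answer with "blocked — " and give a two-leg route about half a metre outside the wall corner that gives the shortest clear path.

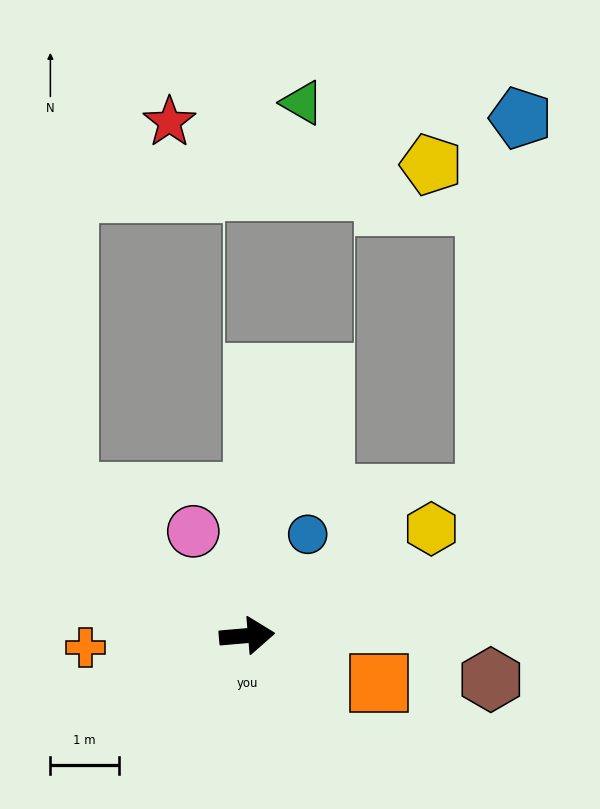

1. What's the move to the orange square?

turn right 25°, forward 2.0 m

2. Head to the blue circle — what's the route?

turn left 54°, forward 1.7 m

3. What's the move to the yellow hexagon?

turn left 25°, forward 3.1 m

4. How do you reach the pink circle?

turn left 112°, forward 1.7 m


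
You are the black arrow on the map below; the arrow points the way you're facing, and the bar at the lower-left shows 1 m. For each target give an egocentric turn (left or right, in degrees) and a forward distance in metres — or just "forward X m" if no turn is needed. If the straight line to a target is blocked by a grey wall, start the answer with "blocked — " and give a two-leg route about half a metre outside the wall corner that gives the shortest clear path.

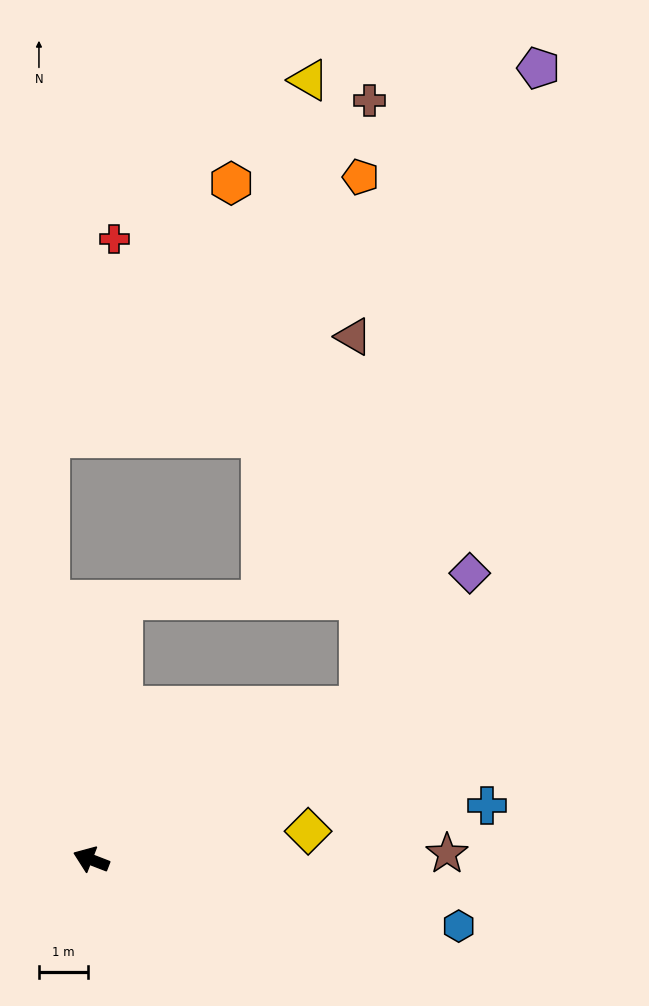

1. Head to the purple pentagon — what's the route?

blocked — turn right 129°, forward 6.2 m, then turn left 45°, forward 13.4 m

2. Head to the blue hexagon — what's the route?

turn right 169°, forward 7.5 m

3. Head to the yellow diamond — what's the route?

turn right 151°, forward 4.4 m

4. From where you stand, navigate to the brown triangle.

blocked — turn right 129°, forward 6.2 m, then turn left 61°, forward 7.5 m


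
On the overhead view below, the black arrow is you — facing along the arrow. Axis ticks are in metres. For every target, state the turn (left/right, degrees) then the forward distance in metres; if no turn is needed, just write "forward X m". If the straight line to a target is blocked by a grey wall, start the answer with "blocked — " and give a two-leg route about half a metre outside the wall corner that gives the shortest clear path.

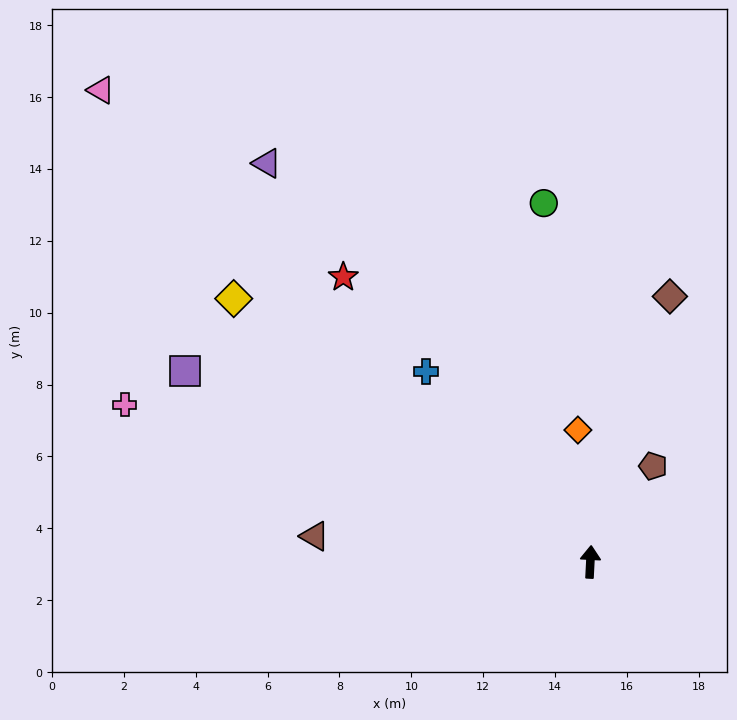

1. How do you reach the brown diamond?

turn right 14°, forward 7.7 m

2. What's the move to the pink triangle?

turn left 49°, forward 18.9 m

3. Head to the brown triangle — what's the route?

turn left 88°, forward 7.7 m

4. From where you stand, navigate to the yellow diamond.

turn left 57°, forward 12.3 m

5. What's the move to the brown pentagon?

turn right 30°, forward 3.2 m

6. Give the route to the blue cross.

turn left 44°, forward 7.0 m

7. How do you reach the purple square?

turn left 68°, forward 12.5 m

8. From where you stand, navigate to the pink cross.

turn left 74°, forward 13.7 m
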